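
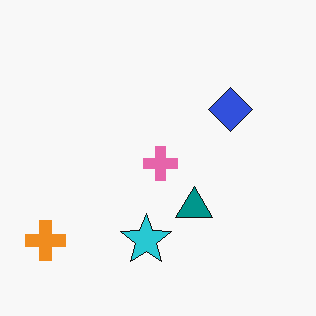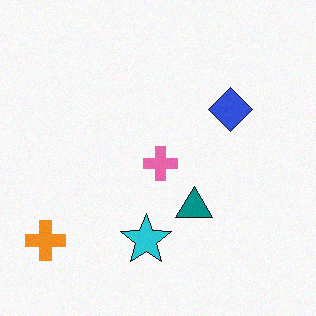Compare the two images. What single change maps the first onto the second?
The transformation is: degraded with a light layer of grain.

Random speckle covers the whole image, including the flat background.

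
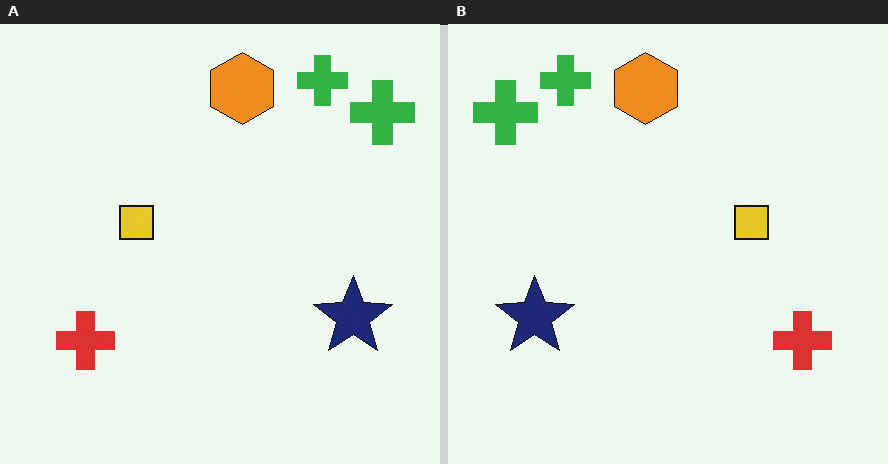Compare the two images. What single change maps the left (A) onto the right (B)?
The transformation is: flipped horizontally (left ↔ right).

The red cross is in the bottom-left of the left (A) image and the bottom-right of the right (B) — shapes on opposite sides of the vertical midline have swapped in a mirror flip.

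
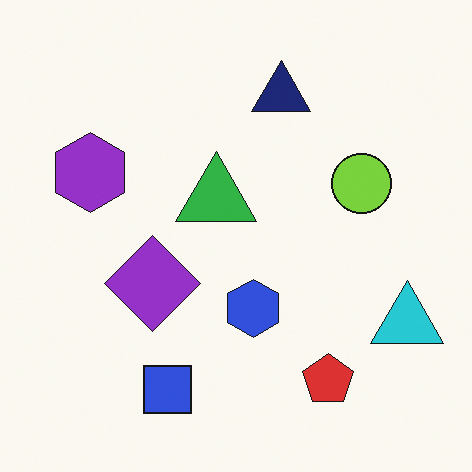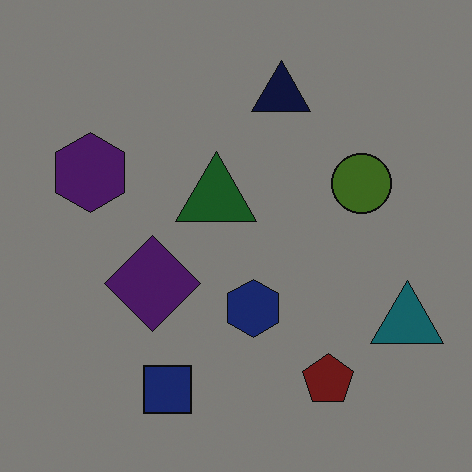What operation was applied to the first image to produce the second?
It was substantially darkened.

Every pixel — background and shapes alike — is uniformly darkened.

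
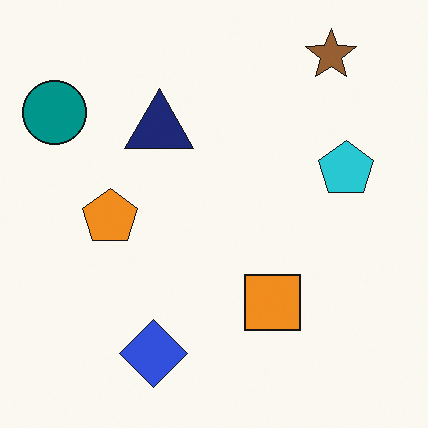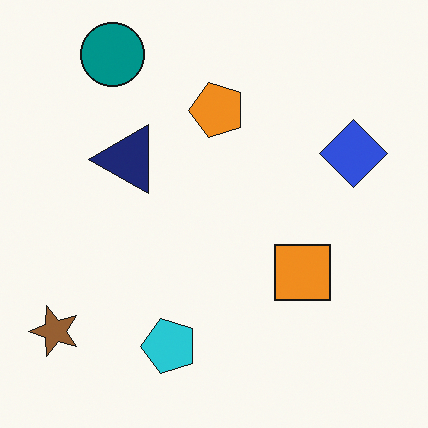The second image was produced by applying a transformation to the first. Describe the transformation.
It was transposed (reflected across the top-left ↔ bottom-right diagonal).

Shapes have swapped their row and column positions — what was in the top-right is now in the bottom-left — a diagonal reflection.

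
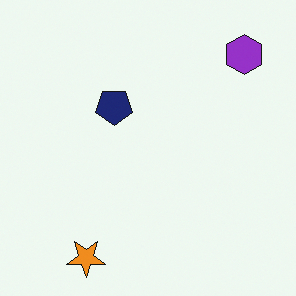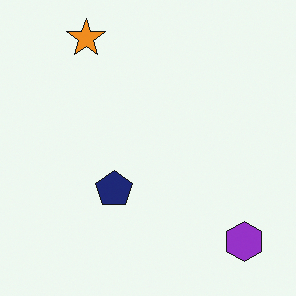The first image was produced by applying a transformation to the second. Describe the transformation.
The first image is the second flipped vertically (top ↔ bottom).

The orange star is in the top-left of the second image and the bottom-left of the first — shapes on opposite sides of the horizontal midline have swapped in a mirror flip.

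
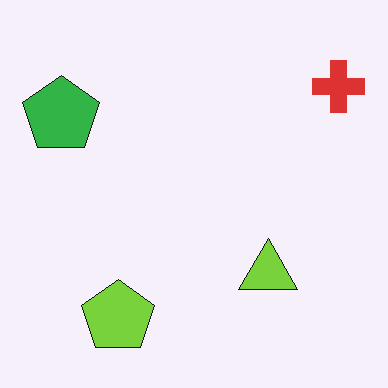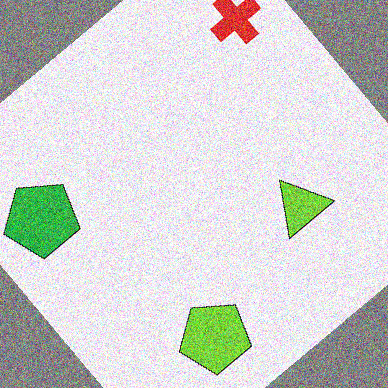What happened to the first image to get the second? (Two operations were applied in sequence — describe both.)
Rotated counter-clockwise by a large amount — several tens of degrees, then degraded with strong gaussian noise.

Every shape is tilted by the same angle and the image corners show triangular fill wedges — a whole-image rotation by a non-right angle. Random speckle covers the whole image, including the flat background.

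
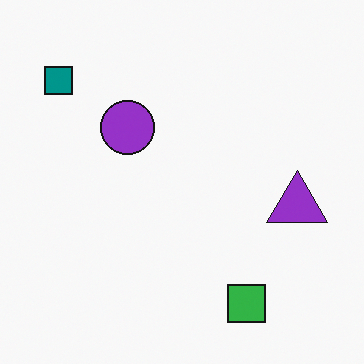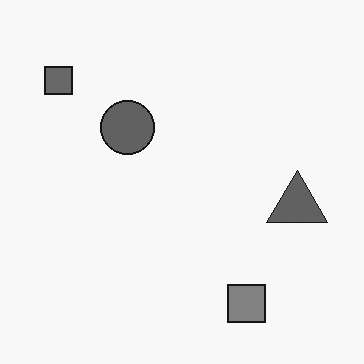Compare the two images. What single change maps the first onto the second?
The second image is the first converted to grayscale.

All color is removed — every shape is now a shade of grey.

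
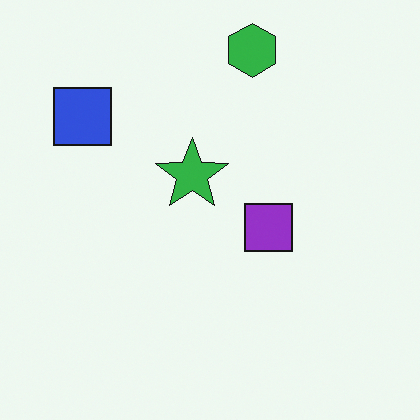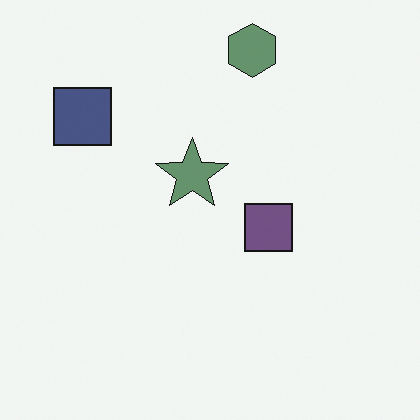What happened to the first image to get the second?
Heavily desaturated.

All colors are more muted and greyish — a global saturation change.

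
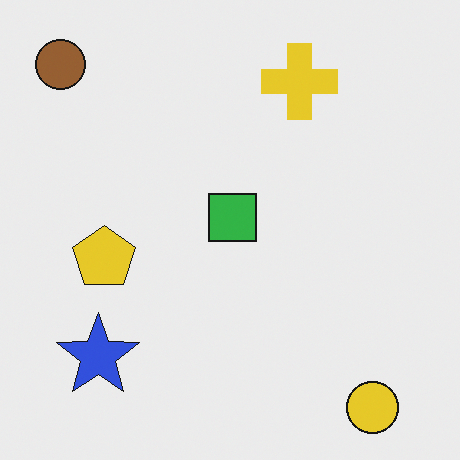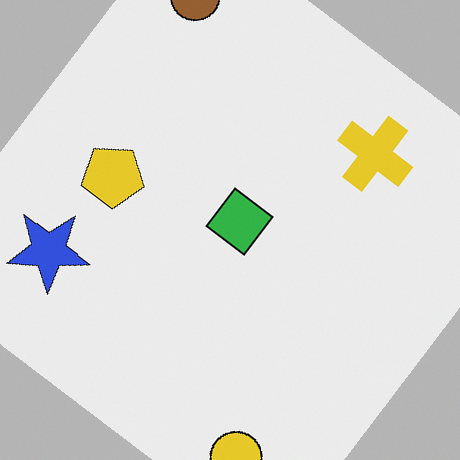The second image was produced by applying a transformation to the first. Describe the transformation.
Rotated clockwise by a large amount — several tens of degrees.

Every shape is tilted by the same angle and the image corners show triangular fill wedges — a whole-image rotation by a non-right angle.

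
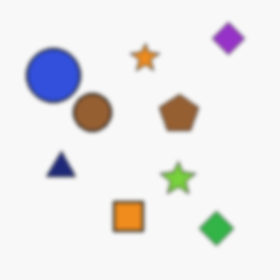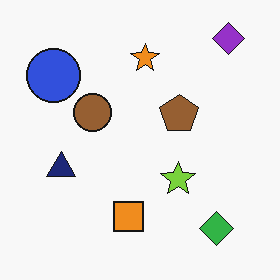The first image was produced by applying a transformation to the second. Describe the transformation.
Lightly blurred.

Shape edges and outlines are uniformly softened across the whole image.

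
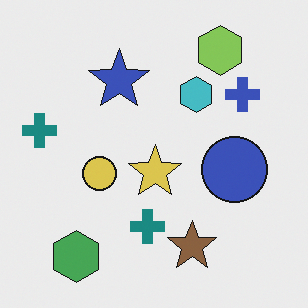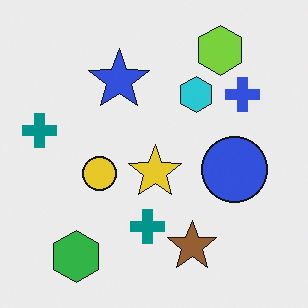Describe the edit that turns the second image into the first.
Slightly desaturated.

All colors are more muted and greyish — a global saturation change.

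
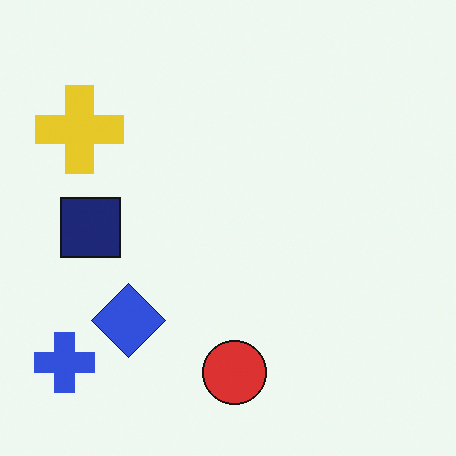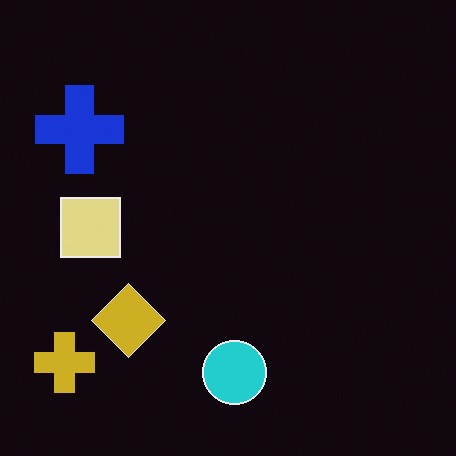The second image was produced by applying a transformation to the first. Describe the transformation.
Color-inverted (negative).

The light background has become dark and every shape's color is its complement — a photographic negative.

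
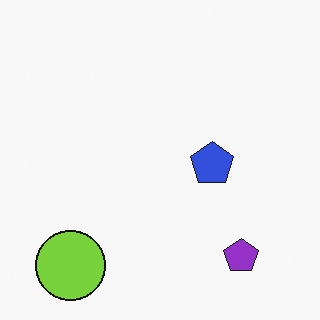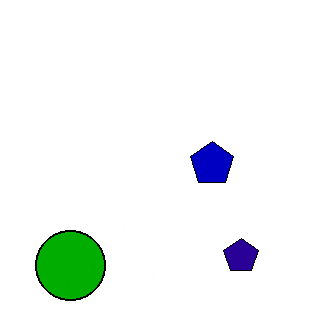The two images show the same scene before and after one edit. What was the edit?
The transformation is: boosted in contrast.

Tones are pushed away from mid-grey across the whole image — a global contrast change.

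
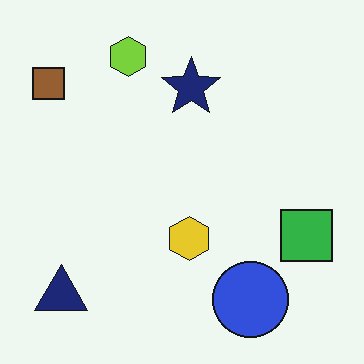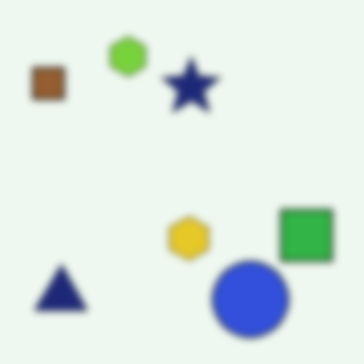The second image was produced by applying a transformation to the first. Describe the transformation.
The second image is the first moderately blurred.

Shape edges and outlines are uniformly softened across the whole image.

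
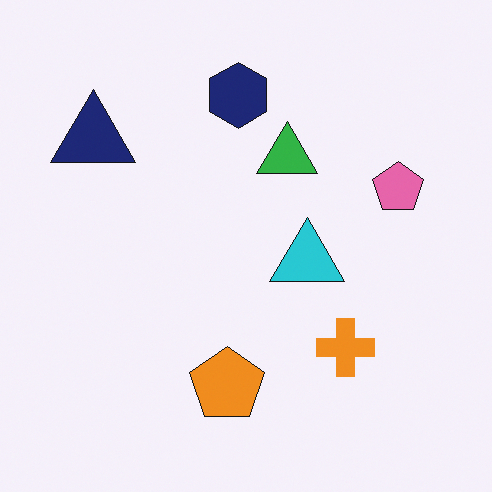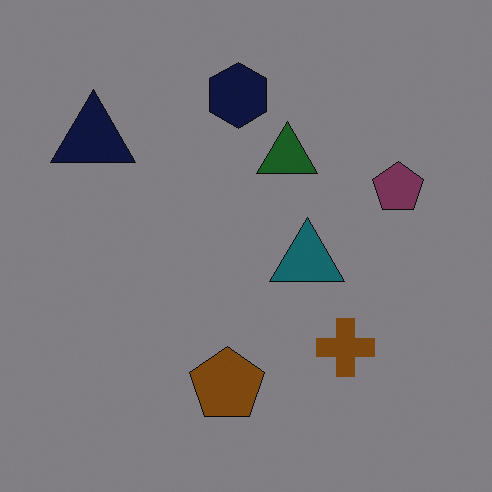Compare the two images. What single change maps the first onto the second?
It was noticeably darkened.

Every pixel — background and shapes alike — is uniformly darkened.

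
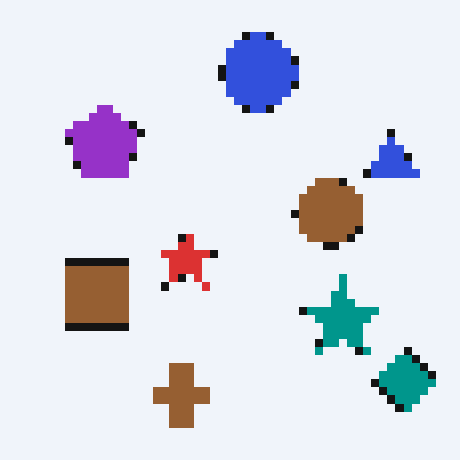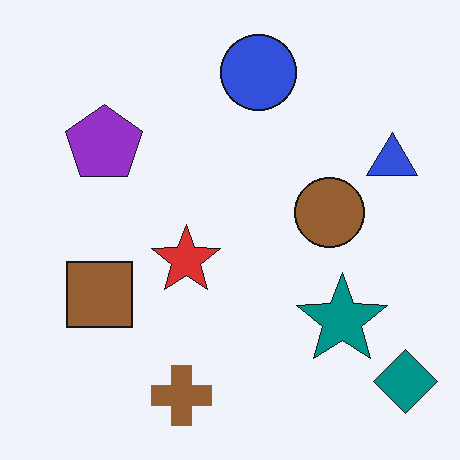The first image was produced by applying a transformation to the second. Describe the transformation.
The first image is the second pixelated into visible square blocks.

Shapes are reduced to large square blocks; fine edges and outlines are lost — a downscale-then-upscale (mosaic) effect.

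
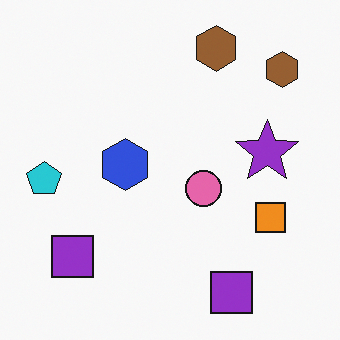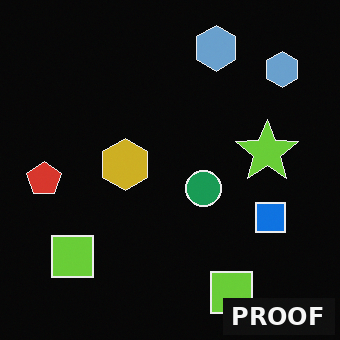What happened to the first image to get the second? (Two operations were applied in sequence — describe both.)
It was color-inverted (negative), then watermarked with the text "PROOF" in the lower-right corner.

The light background has become dark and every shape's color is its complement — a photographic negative. A dark label reading "PROOF" appears in the lower-right corner.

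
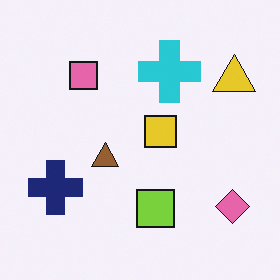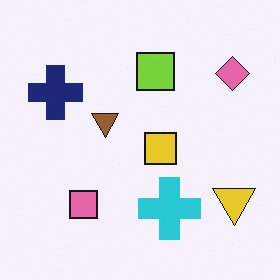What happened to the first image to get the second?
Flipped vertically (top ↔ bottom).

The cyan cross is in the top of the first image and the bottom of the second — shapes on opposite sides of the horizontal midline have swapped in a mirror flip.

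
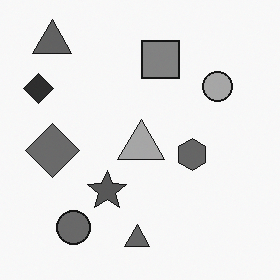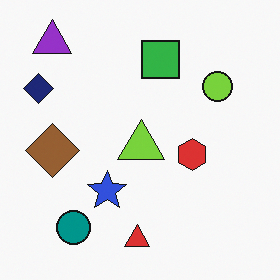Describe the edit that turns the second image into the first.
This is the original image converted to grayscale.

All color is removed — every shape is now a shade of grey.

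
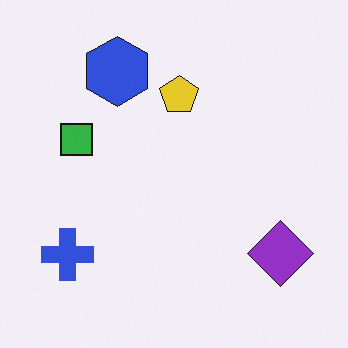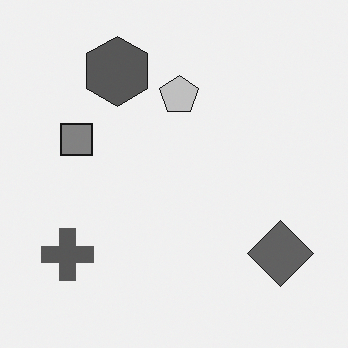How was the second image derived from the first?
The image was converted to grayscale.

All color is removed — every shape is now a shade of grey.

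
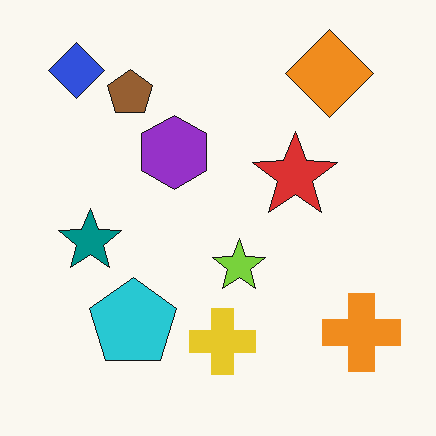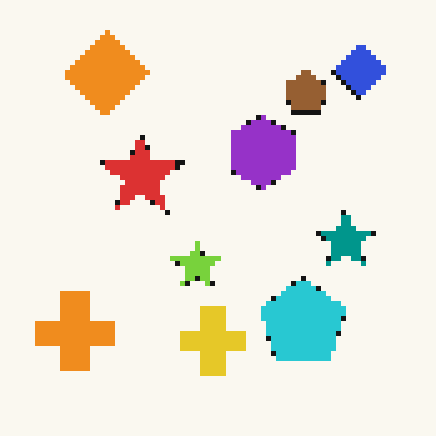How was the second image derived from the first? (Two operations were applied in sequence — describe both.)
The image was flipped horizontally (left ↔ right), then lightly pixelated (a mild mosaic effect).

The orange cross is in the bottom-right of the first image and the bottom-left of the second — shapes on opposite sides of the vertical midline have swapped in a mirror flip. Shapes are reduced to large square blocks; fine edges and outlines are lost — a downscale-then-upscale (mosaic) effect.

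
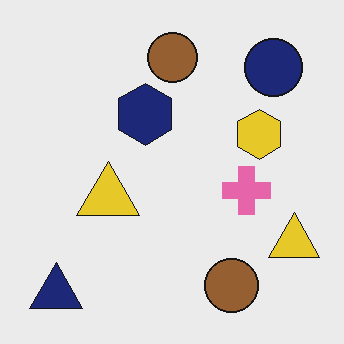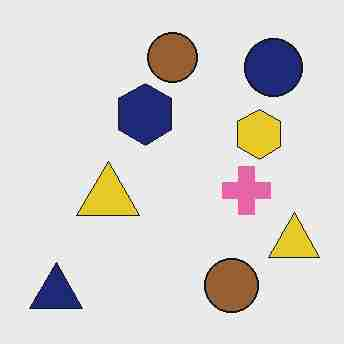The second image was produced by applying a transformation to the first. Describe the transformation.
The image was degraded with heavy JPEG compression.

Blocky 8×8 compression artifacts appear around shape edges and the flat background shows ringing — characteristic JPEG degradation.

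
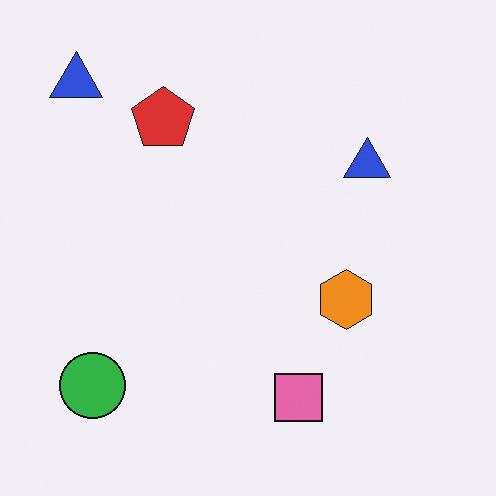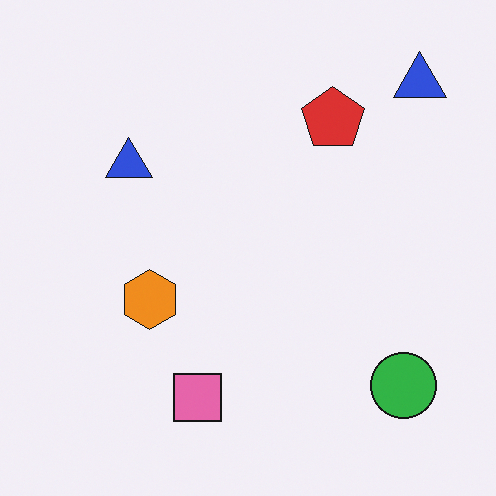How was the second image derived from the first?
The image was flipped horizontally (left ↔ right).

The green circle is in the bottom-left of the first image and the bottom-right of the second — shapes on opposite sides of the vertical midline have swapped in a mirror flip.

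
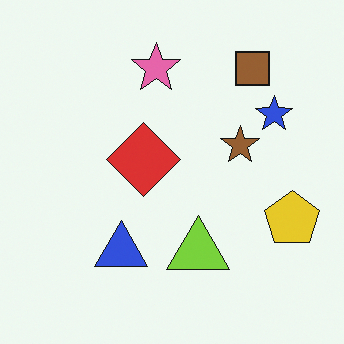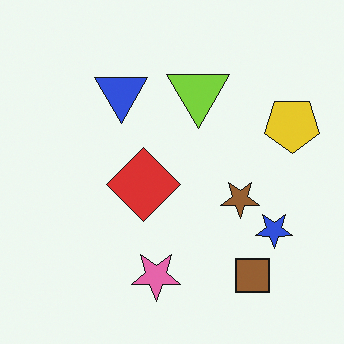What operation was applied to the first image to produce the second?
This is the original image flipped vertically (top ↔ bottom).

The brown square is in the top-right of the first image and the bottom-right of the second — shapes on opposite sides of the horizontal midline have swapped in a mirror flip.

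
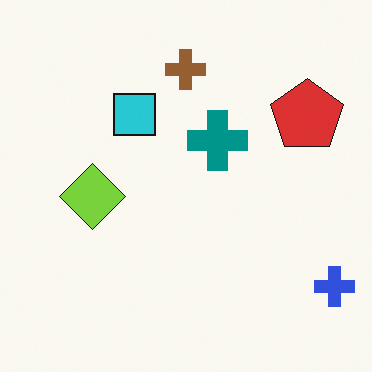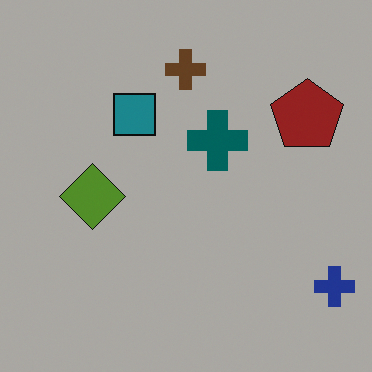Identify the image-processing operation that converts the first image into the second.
The second image is the first noticeably darkened.

Every pixel — background and shapes alike — is uniformly darkened.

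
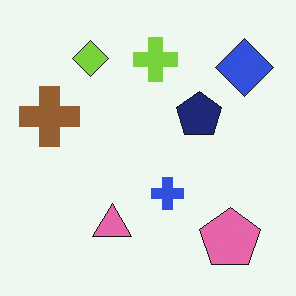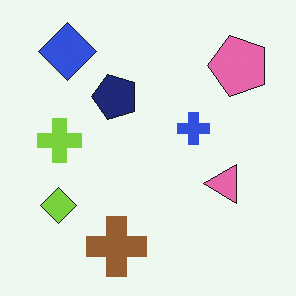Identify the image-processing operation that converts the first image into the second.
The second image is the first rotated 90° counter-clockwise.

The blue diamond sits in the top-right of the first image and the top-left of the second — consistent with a whole-image 90° counter-clockwise rotation.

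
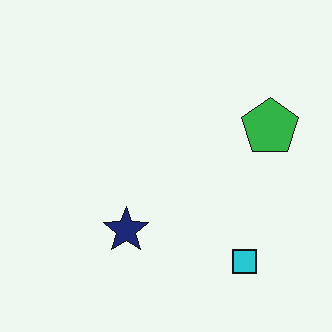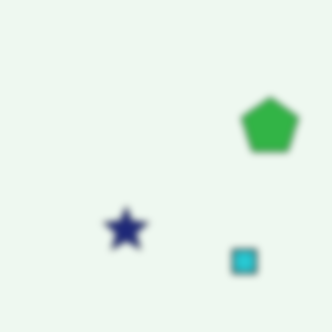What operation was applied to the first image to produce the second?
The second image is the first moderately blurred.

Shape edges and outlines are uniformly softened across the whole image.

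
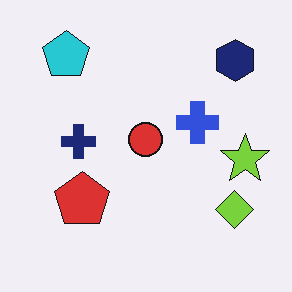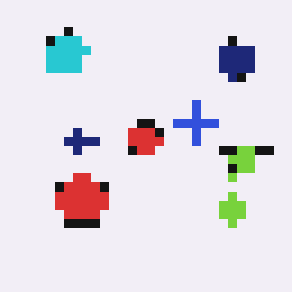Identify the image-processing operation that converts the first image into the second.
The transformation is: heavily pixelated into large blocks.

Shapes are reduced to large square blocks; fine edges and outlines are lost — a downscale-then-upscale (mosaic) effect.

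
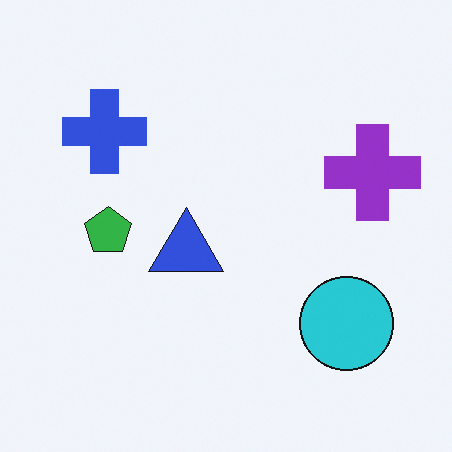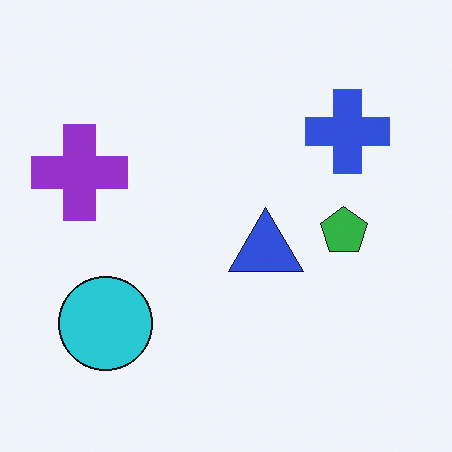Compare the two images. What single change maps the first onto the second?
It was flipped horizontally (left ↔ right).

The purple cross is in the right of the first image and the left of the second — shapes on opposite sides of the vertical midline have swapped in a mirror flip.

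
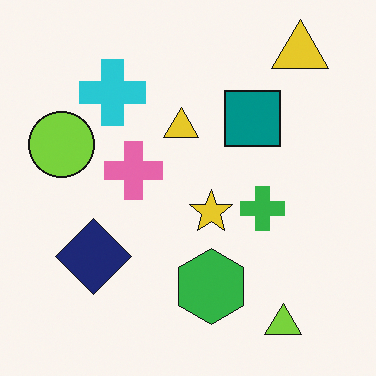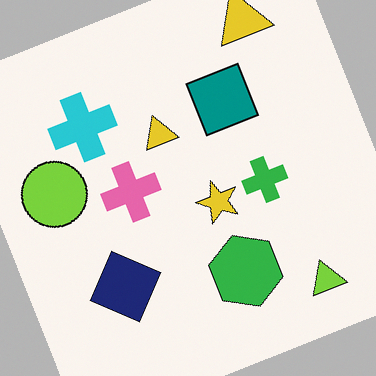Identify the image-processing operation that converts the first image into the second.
It was rotated counter-clockwise by a moderate amount.

Every shape is tilted by the same angle and the image corners show triangular fill wedges — a whole-image rotation by a non-right angle.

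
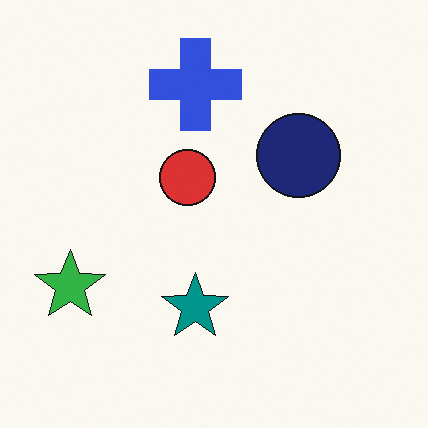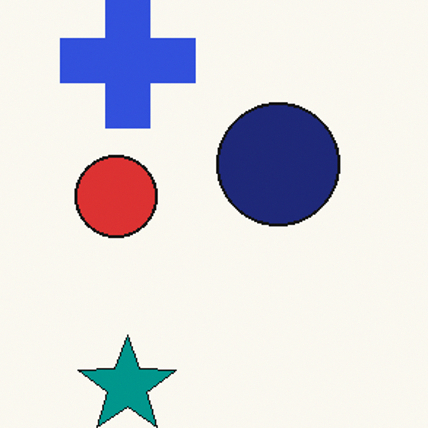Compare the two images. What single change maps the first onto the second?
The second image is the first cropped slightly and scaled back up.

The visible shapes are larger and the field of view is narrower; shapes near the original edges may be partly or wholly outside the frame — a crop-and-rescale.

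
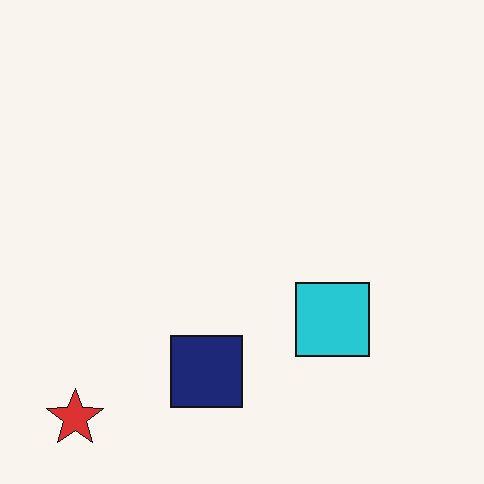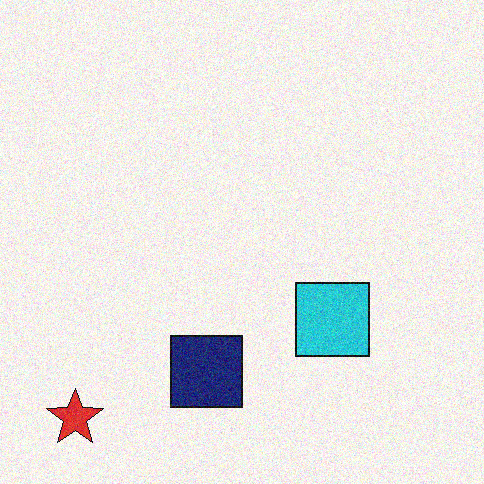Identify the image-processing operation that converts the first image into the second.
Degraded with moderate additive noise.

Random speckle covers the whole image, including the flat background.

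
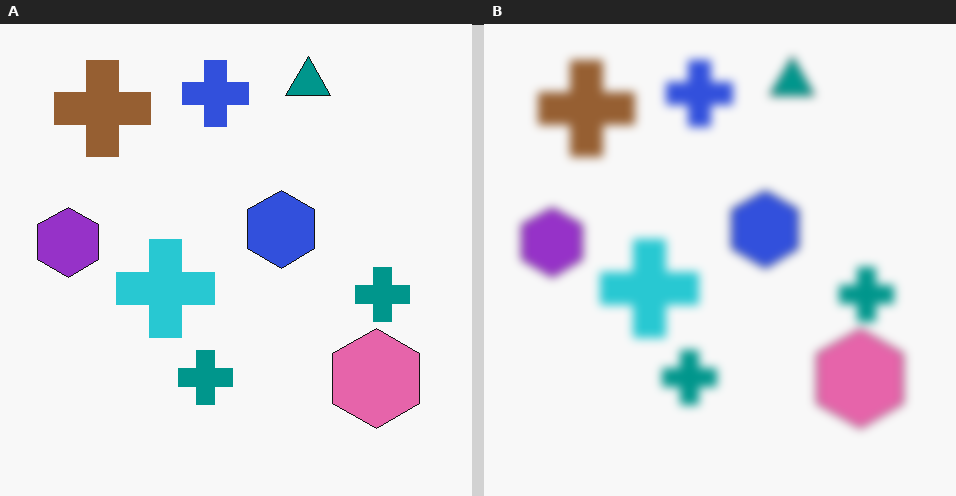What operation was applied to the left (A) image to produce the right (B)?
The transformation is: moderately blurred.

Shape edges and outlines are uniformly softened across the whole image.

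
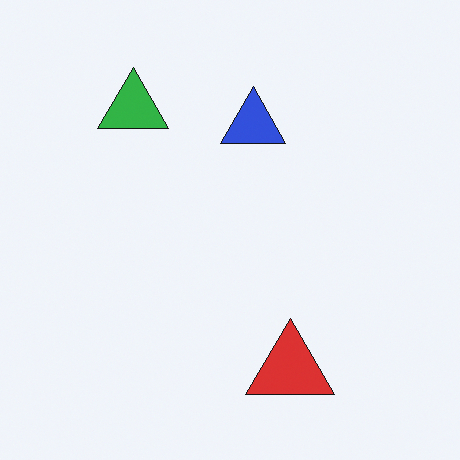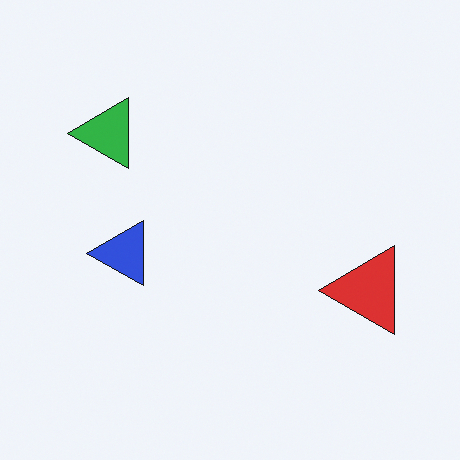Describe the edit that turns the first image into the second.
The transformation is: transposed (reflected across the top-left ↔ bottom-right diagonal).

Shapes have swapped their row and column positions — what was in the top-right is now in the bottom-left — a diagonal reflection.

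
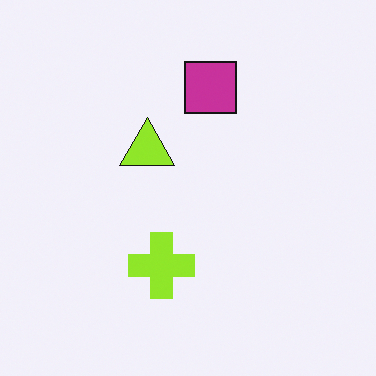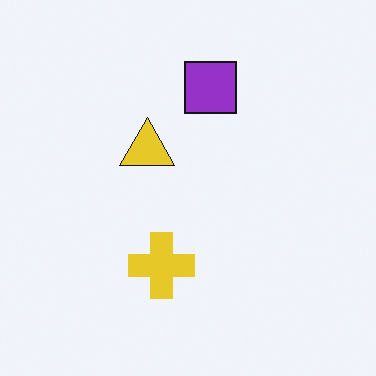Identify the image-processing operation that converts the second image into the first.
The image was hue-shifted slightly.

Every shape's color has rotated by the same amount around the hue wheel — a uniform hue shift.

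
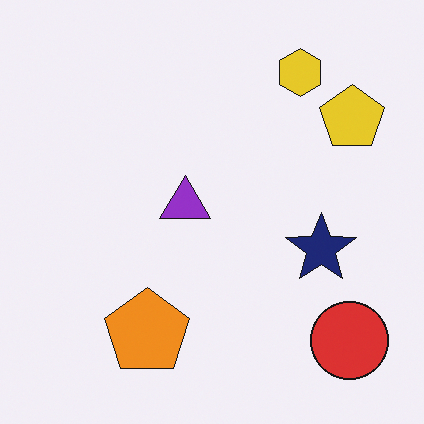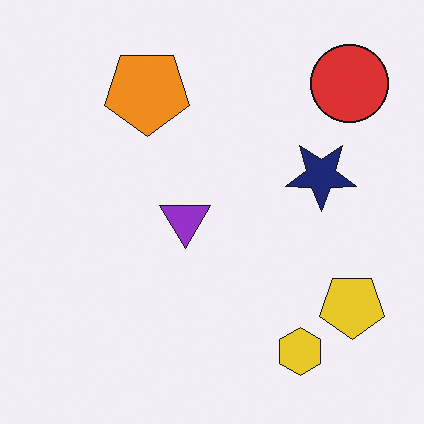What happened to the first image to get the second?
It was flipped vertically (top ↔ bottom).

The yellow hexagon is in the top-right of the first image and the bottom-right of the second — shapes on opposite sides of the horizontal midline have swapped in a mirror flip.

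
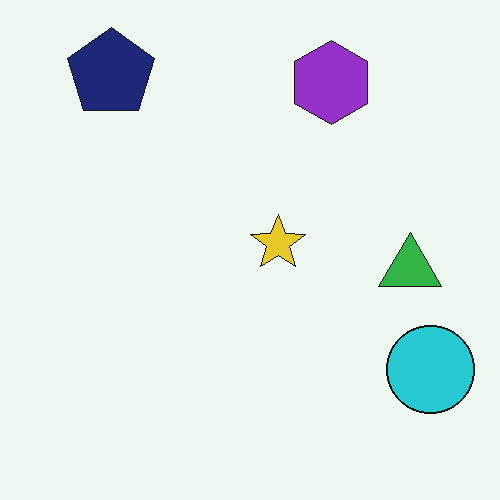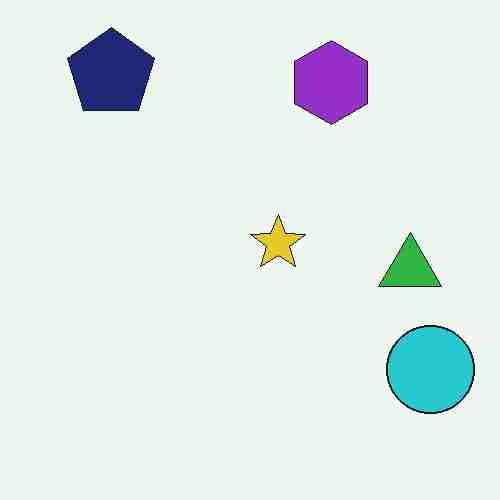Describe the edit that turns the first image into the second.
The second image is the first degraded with heavy JPEG compression.

Blocky 8×8 compression artifacts appear around shape edges and the flat background shows ringing — characteristic JPEG degradation.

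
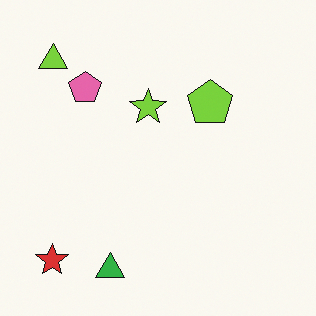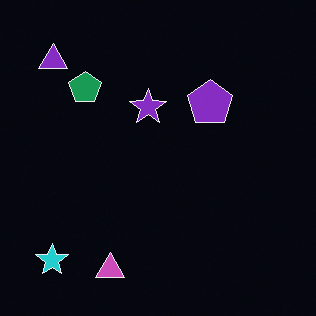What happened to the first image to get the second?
The transformation is: color-inverted (negative).

The light background has become dark and every shape's color is its complement — a photographic negative.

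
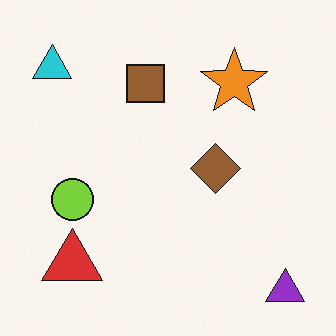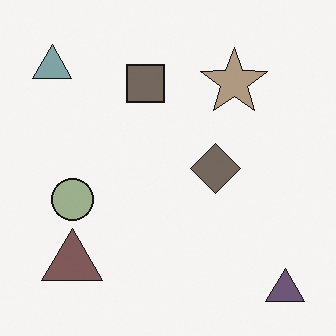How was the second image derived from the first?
This is the original image made much more muted (saturation change).

All colors are more muted and greyish — a global saturation change.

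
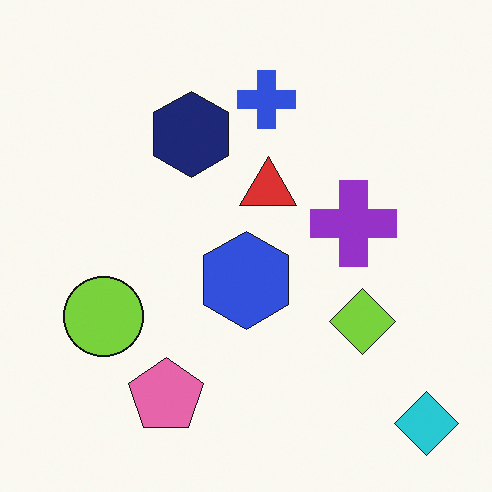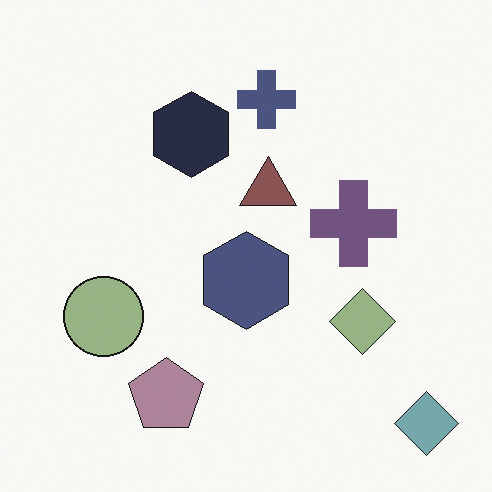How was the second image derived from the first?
It was made much more muted (saturation change).

All colors are more muted and greyish — a global saturation change.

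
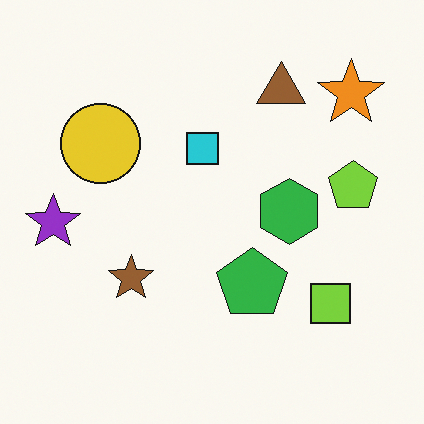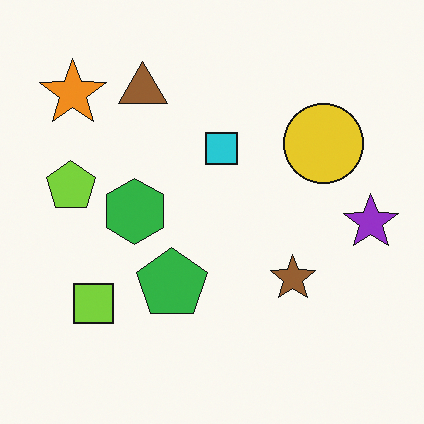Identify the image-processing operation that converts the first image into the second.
Flipped horizontally (left ↔ right).

The purple star is in the left of the first image and the right of the second — shapes on opposite sides of the vertical midline have swapped in a mirror flip.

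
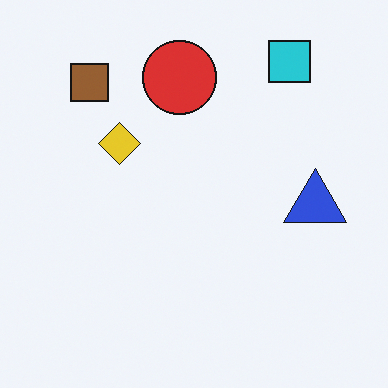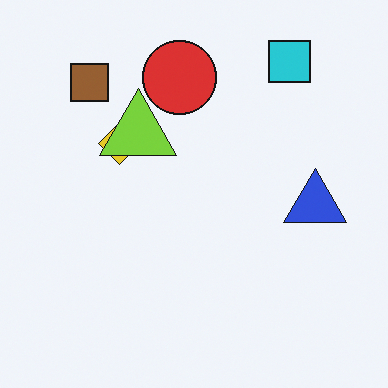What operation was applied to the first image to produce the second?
The image was overlaid with an additional lime triangle.

A lime triangle appears in the second image that is absent from the first.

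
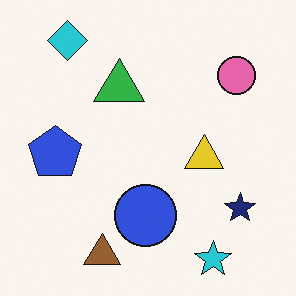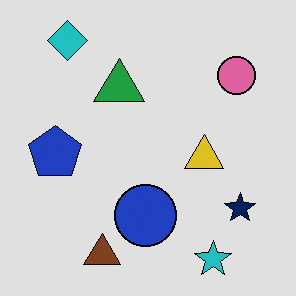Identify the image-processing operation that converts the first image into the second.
It was posterized to a reduced palette.

Each flat color has snapped to a coarser quantized level — most visibly, the near-white background has dropped to a flat grey.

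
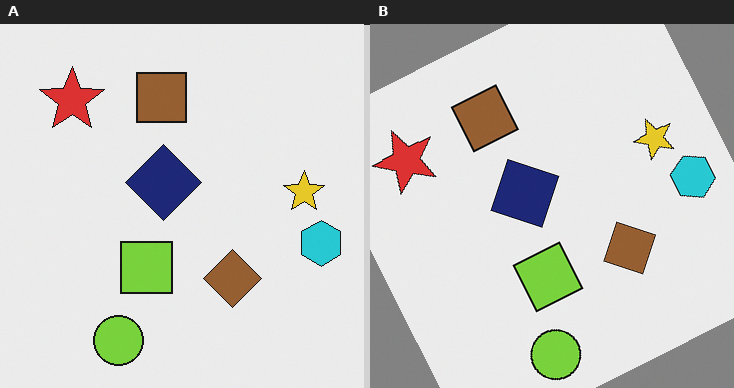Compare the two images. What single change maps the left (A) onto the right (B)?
The right (B) image is the left (A) rotated counter-clockwise by a clearly visible amount.

Every shape is tilted by the same angle and the image corners show triangular fill wedges — a whole-image rotation by a non-right angle.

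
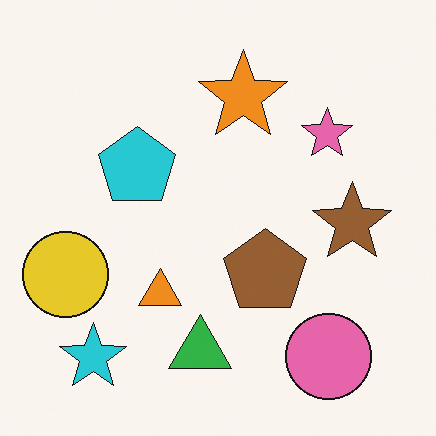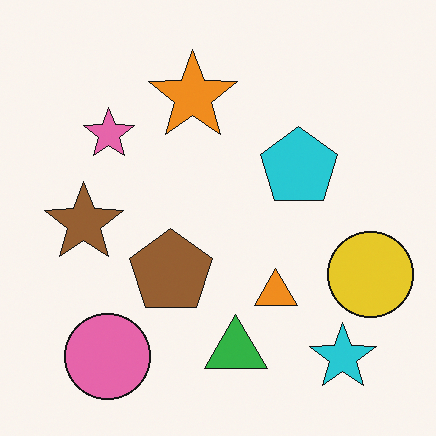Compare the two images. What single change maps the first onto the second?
The image was flipped horizontally (left ↔ right).

The yellow circle is in the left of the first image and the right of the second — shapes on opposite sides of the vertical midline have swapped in a mirror flip.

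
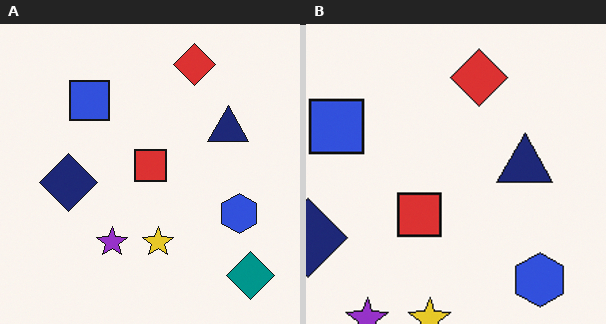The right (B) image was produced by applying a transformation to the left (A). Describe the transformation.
Cropped to a modestly smaller region and rescaled.

The visible shapes are larger and the field of view is narrower; shapes near the original edges may be partly or wholly outside the frame — a crop-and-rescale.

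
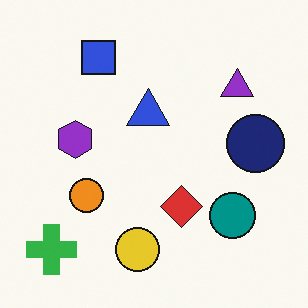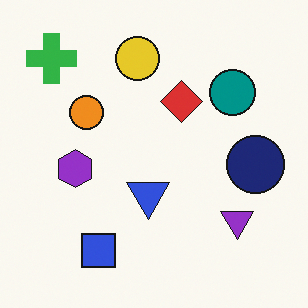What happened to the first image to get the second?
It was flipped vertically (top ↔ bottom).

The blue square is in the top-left of the first image and the bottom-left of the second — shapes on opposite sides of the horizontal midline have swapped in a mirror flip.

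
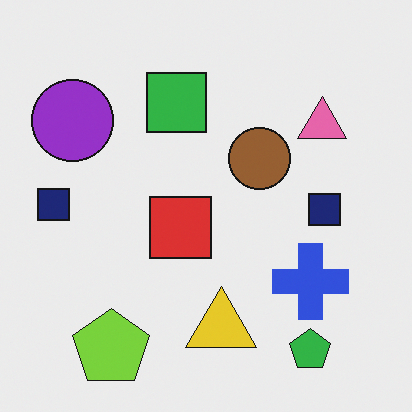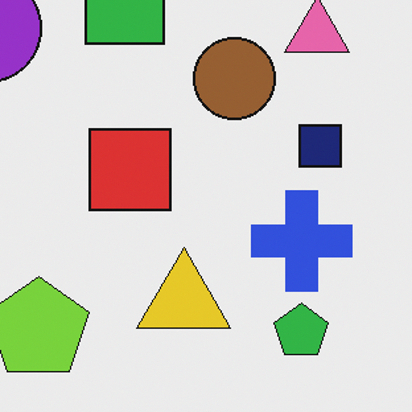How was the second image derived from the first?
The image was cropped to a modestly smaller region and rescaled.

The visible shapes are larger and the field of view is narrower; shapes near the original edges may be partly or wholly outside the frame — a crop-and-rescale.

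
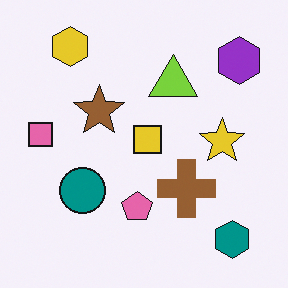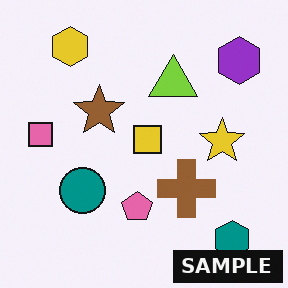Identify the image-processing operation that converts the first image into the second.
It was watermarked with the text "SAMPLE" in the lower-right corner.

A dark label reading "SAMPLE" appears in the lower-right corner.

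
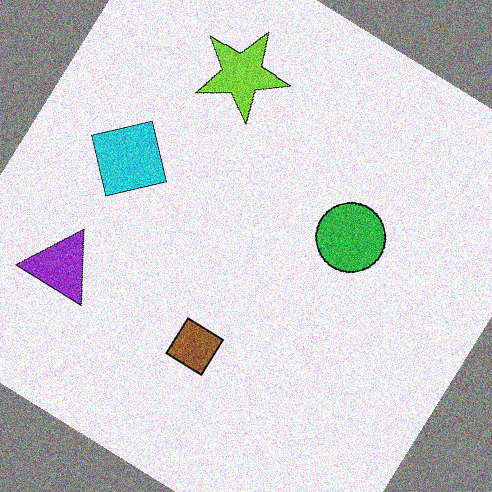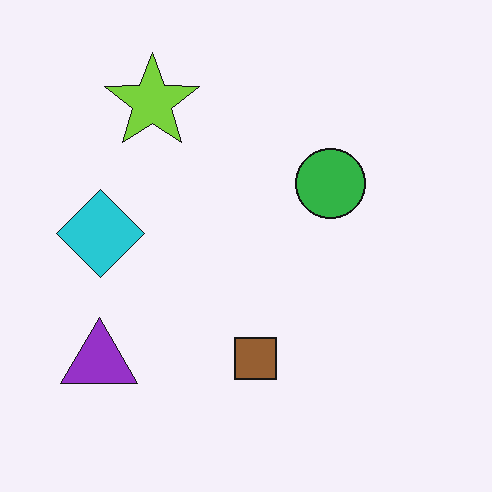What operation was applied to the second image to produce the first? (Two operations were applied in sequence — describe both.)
The transformation is: rotated clockwise by a large amount — several tens of degrees, then degraded with moderate additive noise.

Every shape is tilted by the same angle and the image corners show triangular fill wedges — a whole-image rotation by a non-right angle. Random speckle covers the whole image, including the flat background.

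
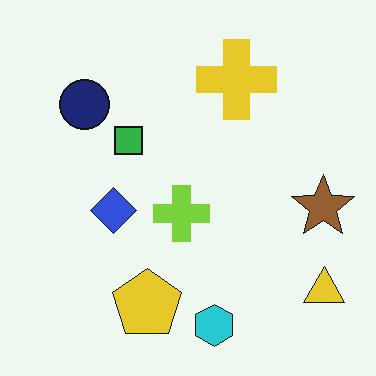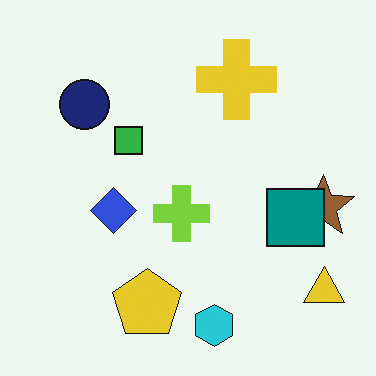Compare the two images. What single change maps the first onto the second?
Overlaid with an additional teal square.

A teal square appears in the second image that is absent from the first.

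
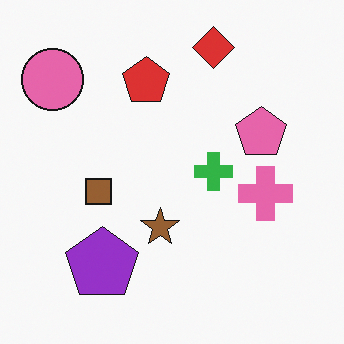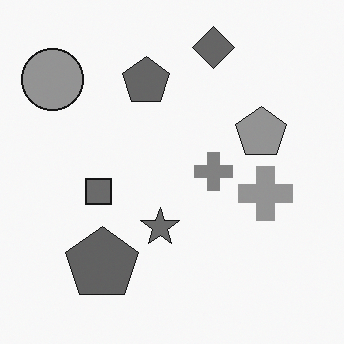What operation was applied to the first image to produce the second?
The second image is the first converted to grayscale.

All color is removed — every shape is now a shade of grey.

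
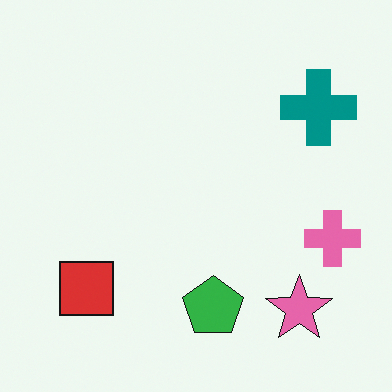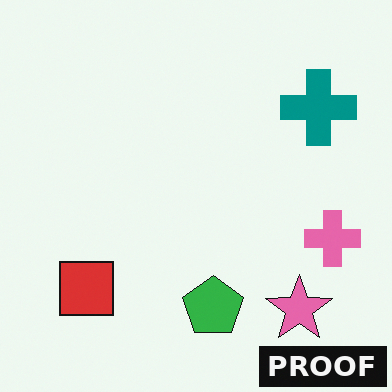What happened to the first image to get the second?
The image was watermarked with the text "PROOF" in the lower-right corner.

A dark label reading "PROOF" appears in the lower-right corner.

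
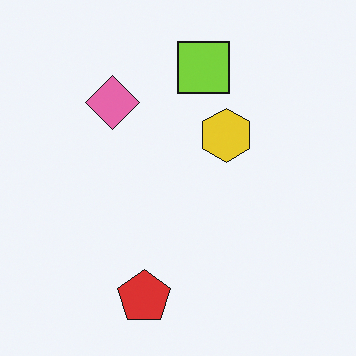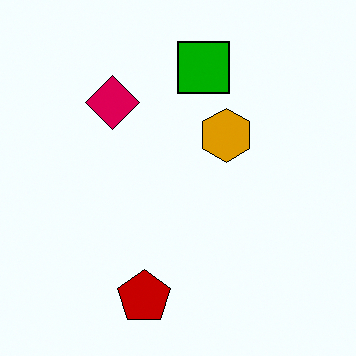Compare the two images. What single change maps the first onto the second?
It was boosted in contrast.

Tones are pushed away from mid-grey across the whole image — a global contrast change.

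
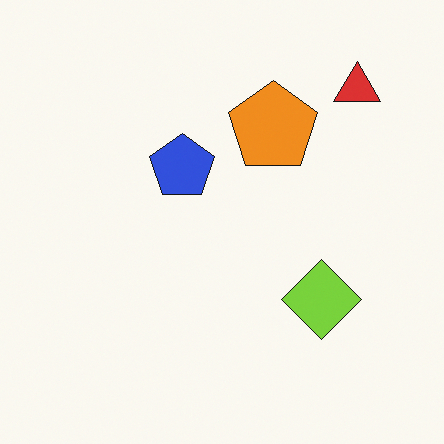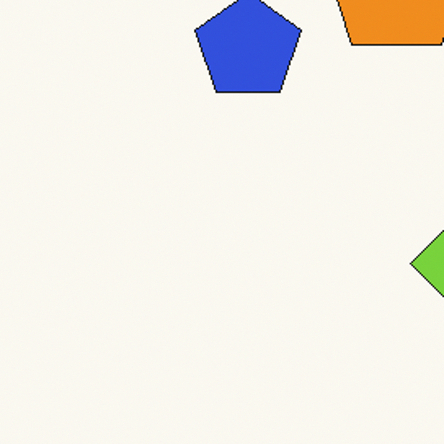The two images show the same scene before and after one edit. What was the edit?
Cropped tightly and scaled back up.

The visible shapes are larger and the field of view is narrower; shapes near the original edges may be partly or wholly outside the frame — a crop-and-rescale.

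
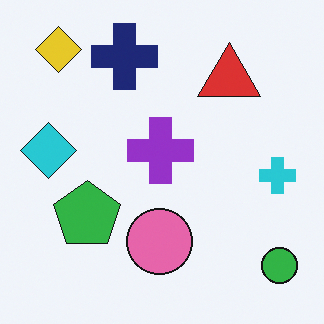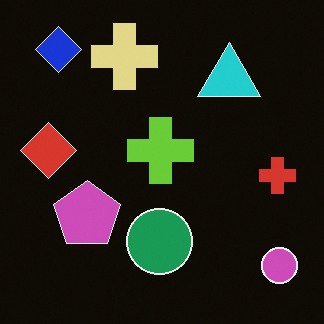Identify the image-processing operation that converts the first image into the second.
It was color-inverted (negative).

The light background has become dark and every shape's color is its complement — a photographic negative.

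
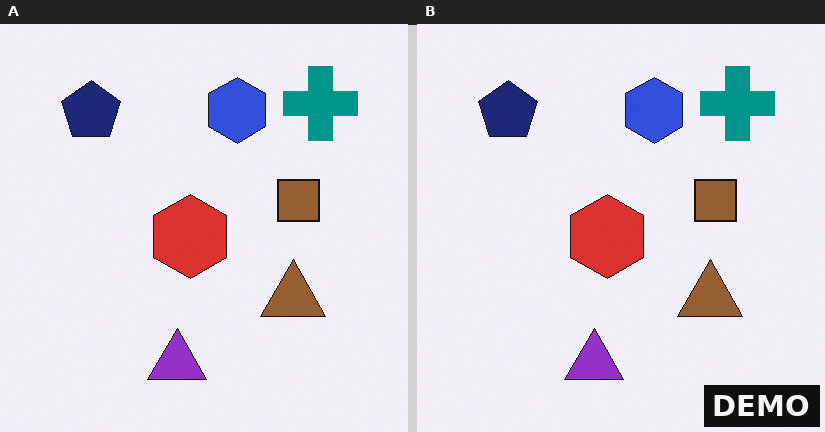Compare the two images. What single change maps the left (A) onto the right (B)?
The transformation is: watermarked with the text "DEMO" in the lower-right corner.

A dark label reading "DEMO" appears in the lower-right corner.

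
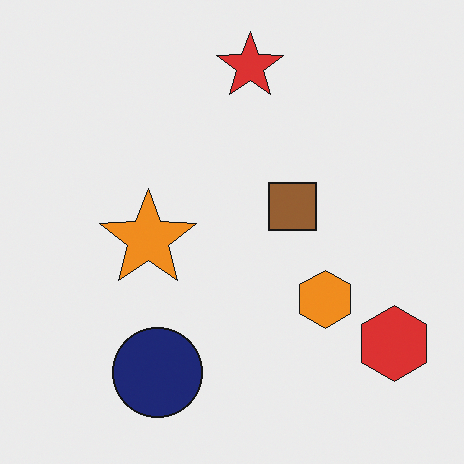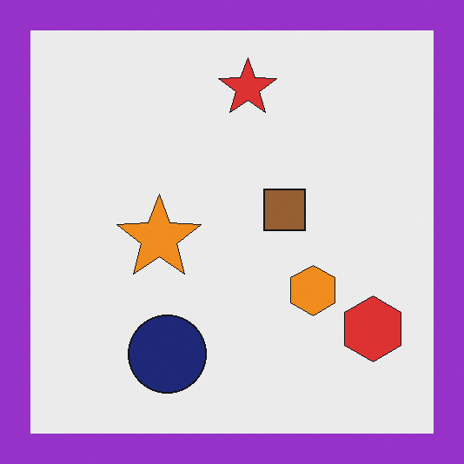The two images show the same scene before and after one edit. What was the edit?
The image was framed with a purple border.

A solid purple frame runs around the edge of the second image, with the content slightly shrunk inside it.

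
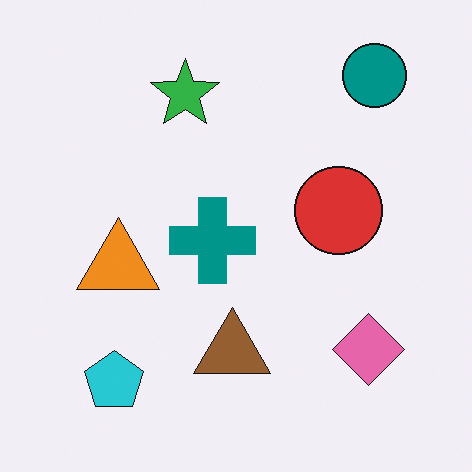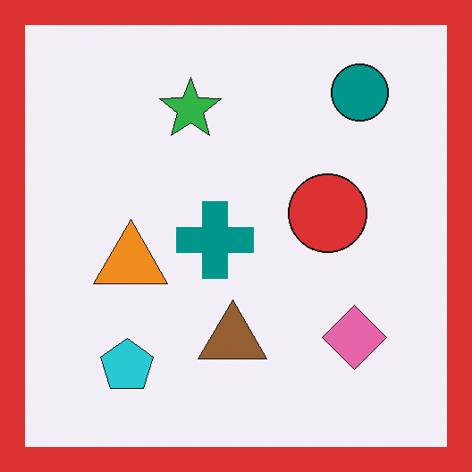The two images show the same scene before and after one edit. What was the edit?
The second image is the first framed with a red border.

A solid red frame runs around the edge of the second image, with the content slightly shrunk inside it.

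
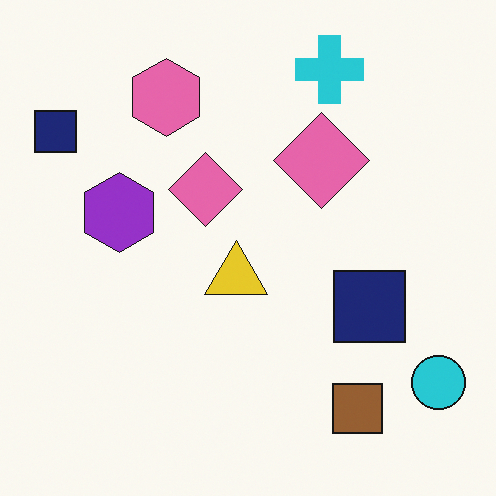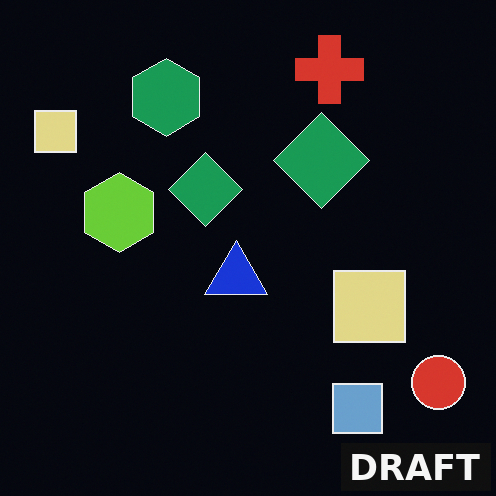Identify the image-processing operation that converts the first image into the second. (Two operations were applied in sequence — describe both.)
Color-inverted (negative), then watermarked with the text "DRAFT" in the lower-right corner.

The light background has become dark and every shape's color is its complement — a photographic negative. A dark label reading "DRAFT" appears in the lower-right corner.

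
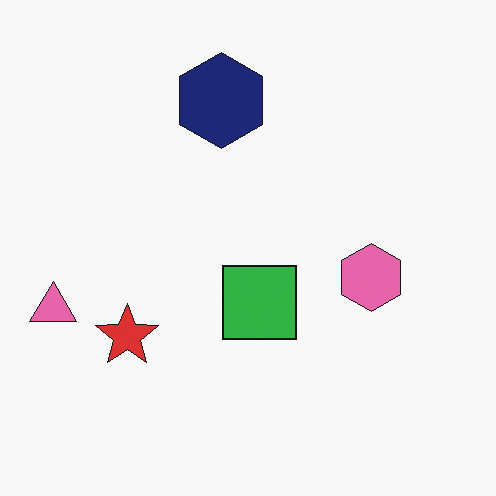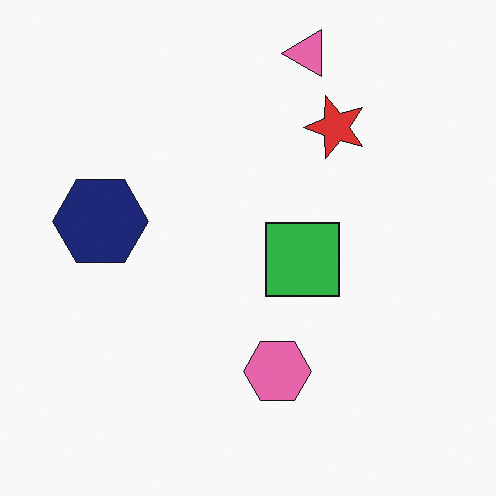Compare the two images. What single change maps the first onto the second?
Transposed (reflected across the top-left ↔ bottom-right diagonal).

Shapes have swapped their row and column positions — what was in the top-right is now in the bottom-left — a diagonal reflection.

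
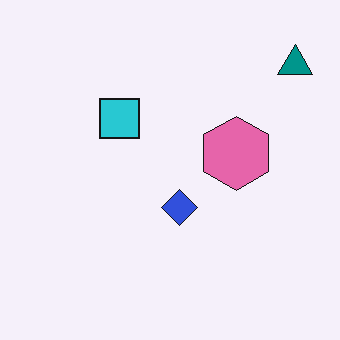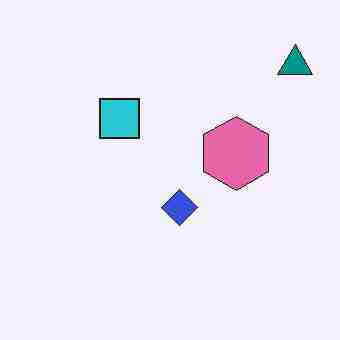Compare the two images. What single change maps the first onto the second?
This is the original image degraded with heavy JPEG compression.

Blocky 8×8 compression artifacts appear around shape edges and the flat background shows ringing — characteristic JPEG degradation.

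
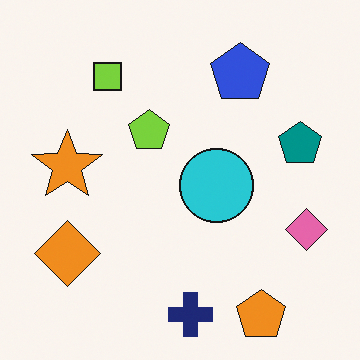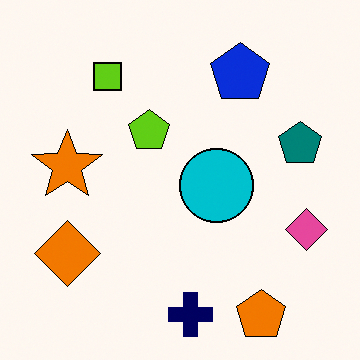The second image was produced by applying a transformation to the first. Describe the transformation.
This is the original image given slightly increased contrast.

Tones are pushed away from mid-grey across the whole image — a global contrast change.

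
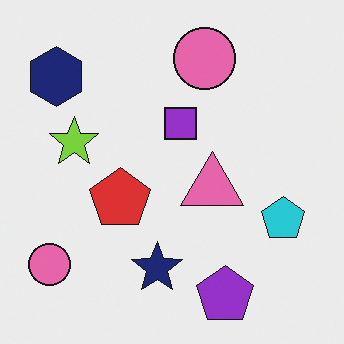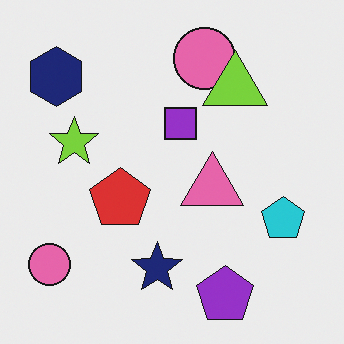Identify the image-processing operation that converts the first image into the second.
Overlaid with an additional lime triangle.

A lime triangle appears in the second image that is absent from the first.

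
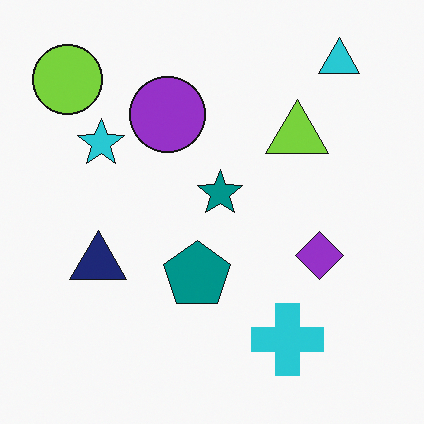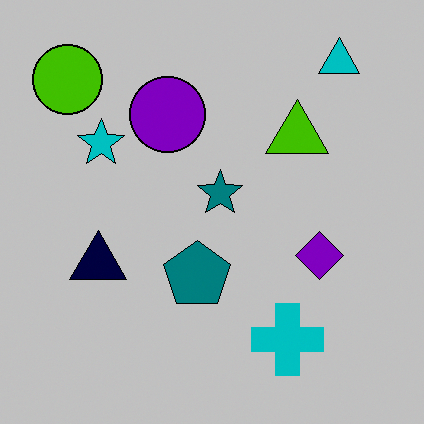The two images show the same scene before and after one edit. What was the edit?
The image was heavily posterized to just a handful of flat colors.

Each flat color has snapped to a coarser quantized level — most visibly, the near-white background has dropped to a flat grey.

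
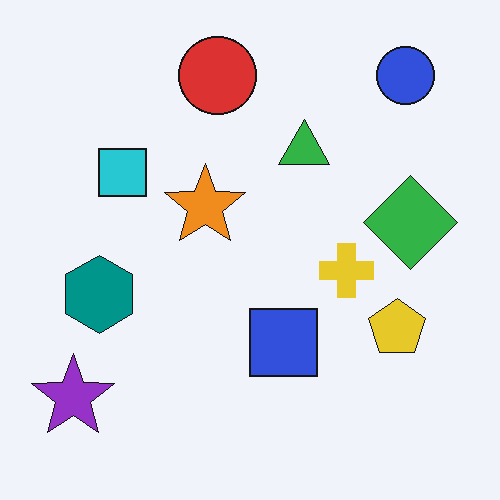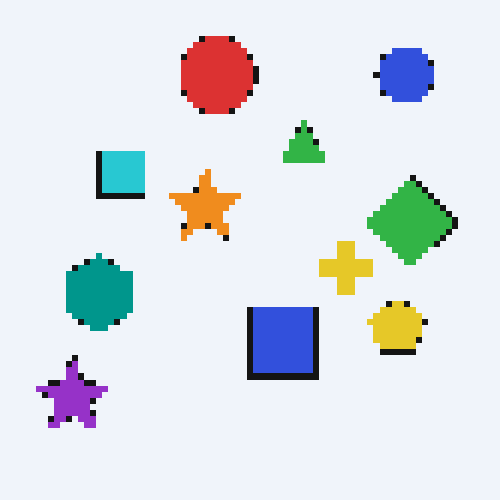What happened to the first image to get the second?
Moderately pixelated.

Shapes are reduced to large square blocks; fine edges and outlines are lost — a downscale-then-upscale (mosaic) effect.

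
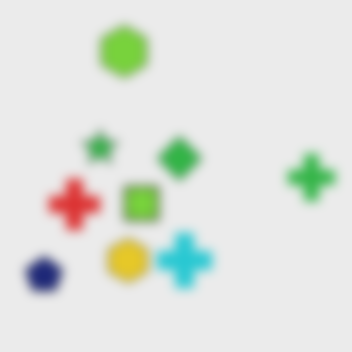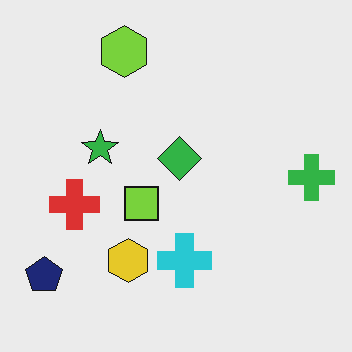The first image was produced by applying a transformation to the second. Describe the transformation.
The transformation is: strongly gaussian-blurred.

Shape edges and outlines are uniformly softened across the whole image.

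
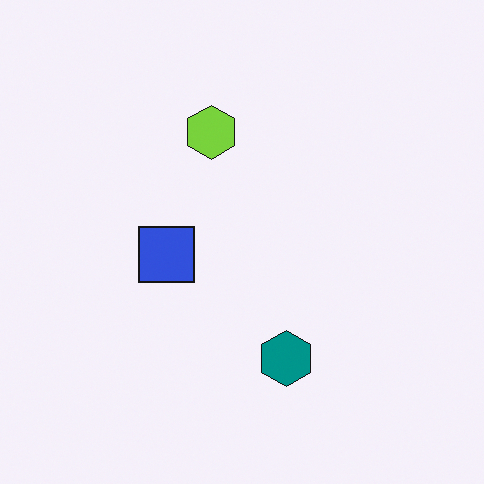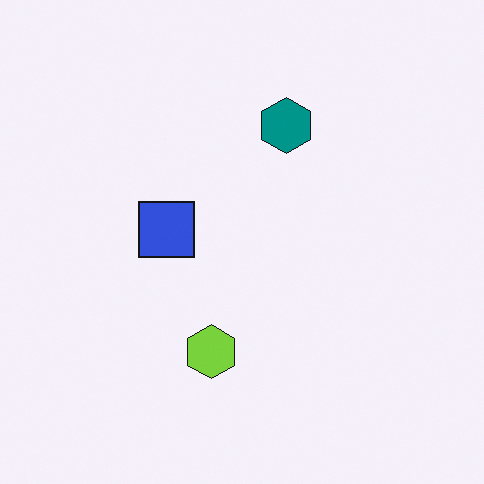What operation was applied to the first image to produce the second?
The second image is the first flipped vertically (top ↔ bottom).

The teal hexagon is in the bottom of the first image and the top of the second — shapes on opposite sides of the horizontal midline have swapped in a mirror flip.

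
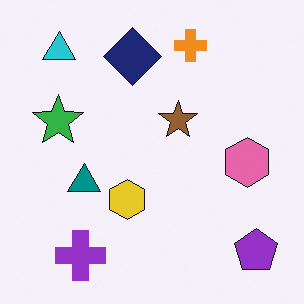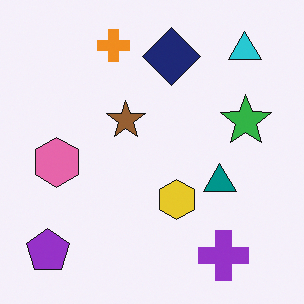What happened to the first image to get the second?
The image was flipped horizontally (left ↔ right).

The purple pentagon is in the bottom-right of the first image and the bottom-left of the second — shapes on opposite sides of the vertical midline have swapped in a mirror flip.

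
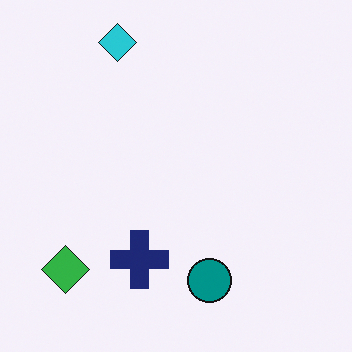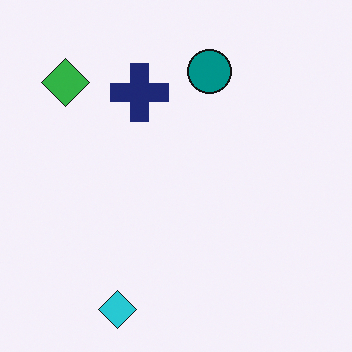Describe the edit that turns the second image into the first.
This is the original image flipped vertically (top ↔ bottom).

The cyan diamond is in the bottom-left of the second image and the top-left of the first — shapes on opposite sides of the horizontal midline have swapped in a mirror flip.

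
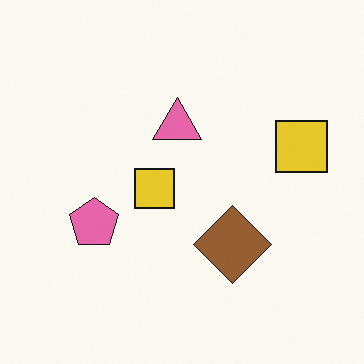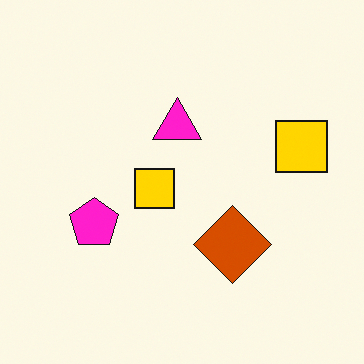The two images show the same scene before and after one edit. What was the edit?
The second image is the first made much more vivid (saturation change).

All colors are more vivid — a global saturation change.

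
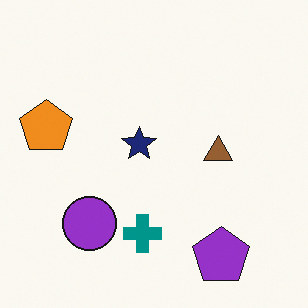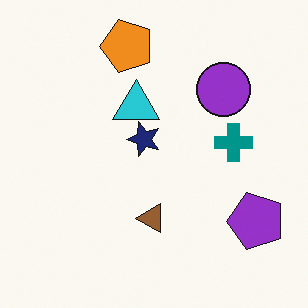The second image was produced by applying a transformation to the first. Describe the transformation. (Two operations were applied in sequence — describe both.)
The transformation is: transposed (reflected across the top-left ↔ bottom-right diagonal), then overlaid with an additional cyan triangle.

Shapes have swapped their row and column positions — what was in the top-right is now in the bottom-left — a diagonal reflection. A cyan triangle appears in the second image that is absent from the first.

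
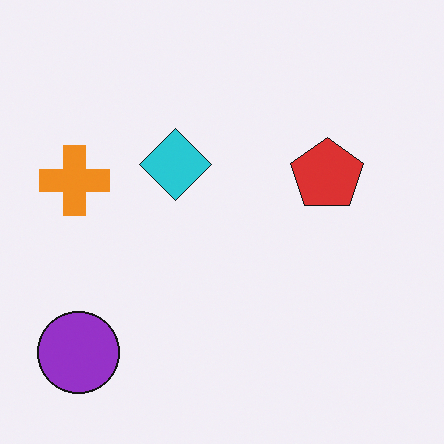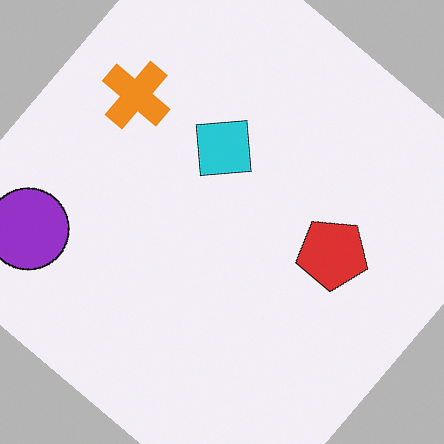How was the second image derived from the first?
The image was rotated clockwise by a large amount — several tens of degrees.

Every shape is tilted by the same angle and the image corners show triangular fill wedges — a whole-image rotation by a non-right angle.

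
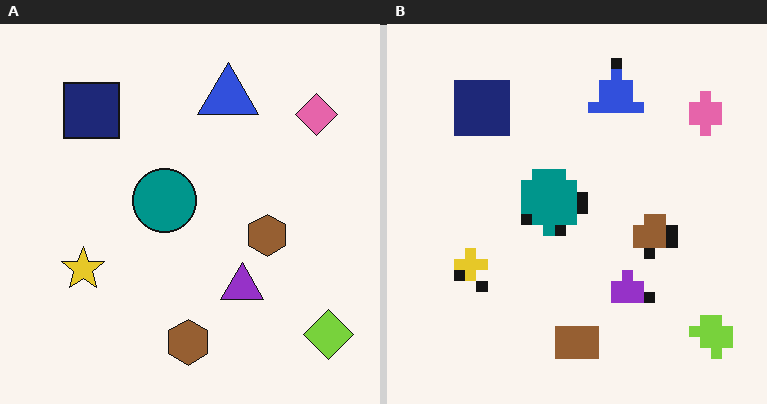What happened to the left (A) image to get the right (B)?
This is the original image coarsely pixelated.

Shapes are reduced to large square blocks; fine edges and outlines are lost — a downscale-then-upscale (mosaic) effect.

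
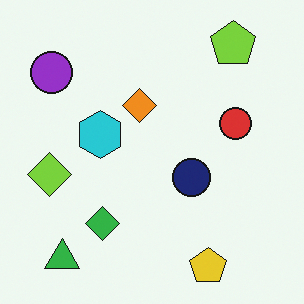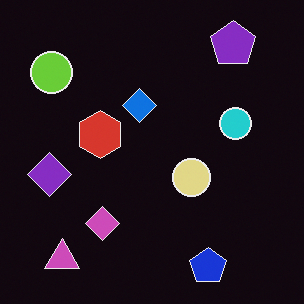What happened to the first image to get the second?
The image was color-inverted (negative).

The light background has become dark and every shape's color is its complement — a photographic negative.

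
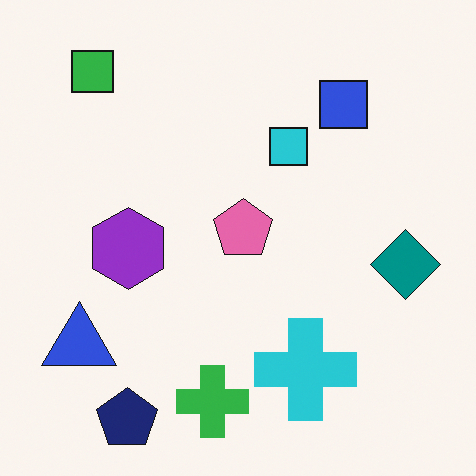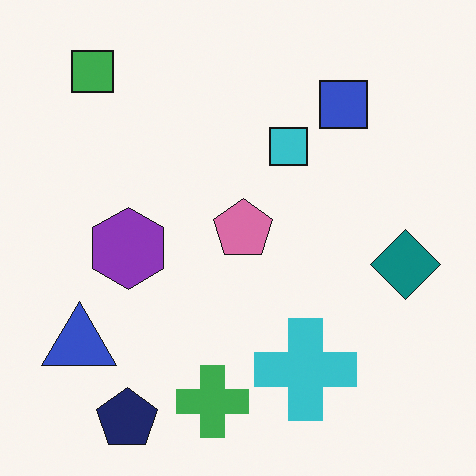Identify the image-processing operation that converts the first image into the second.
The second image is the first slightly desaturated.

All colors are more muted and greyish — a global saturation change.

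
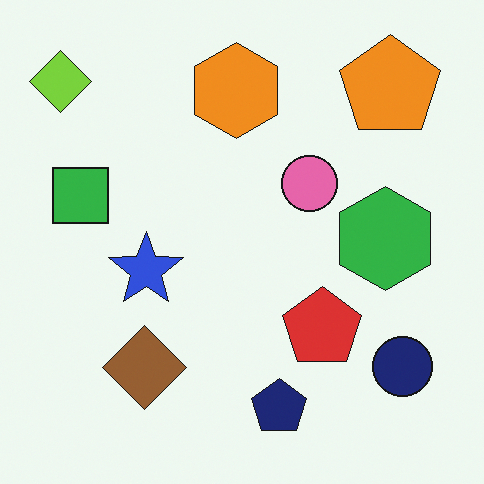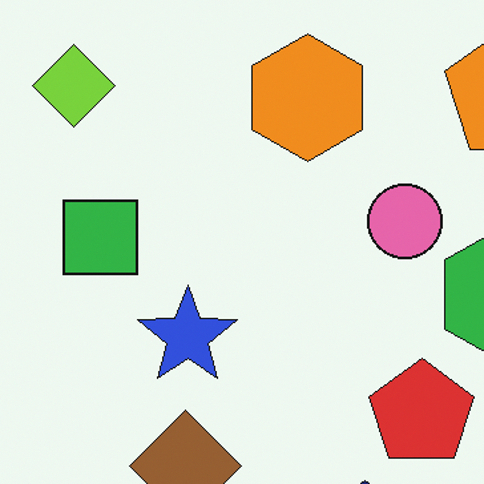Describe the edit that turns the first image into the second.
The image was cropped to a modestly smaller region and rescaled.

The visible shapes are larger and the field of view is narrower; shapes near the original edges may be partly or wholly outside the frame — a crop-and-rescale.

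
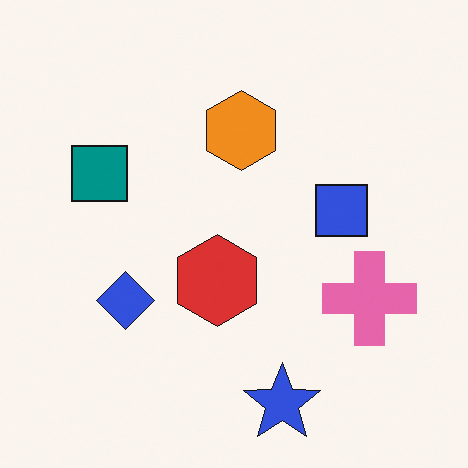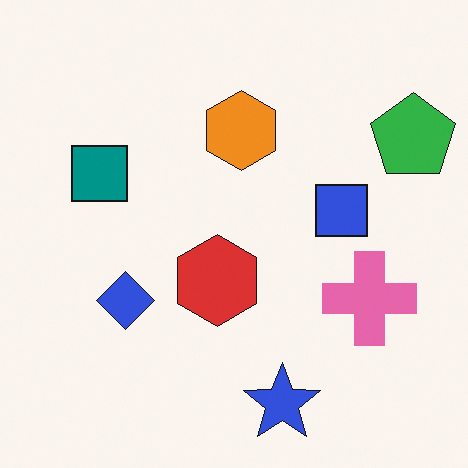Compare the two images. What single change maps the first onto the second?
This is the original image overlaid with an additional green pentagon.

A green pentagon appears in the second image that is absent from the first.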